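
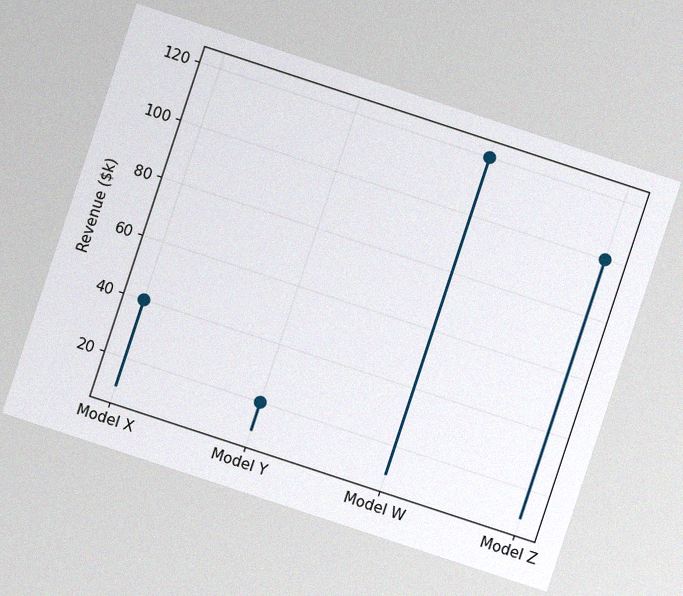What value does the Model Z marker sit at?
$100k

The chart is tilted about 18° clockwise, with some photo noise. The Model Z marker sits at $100k.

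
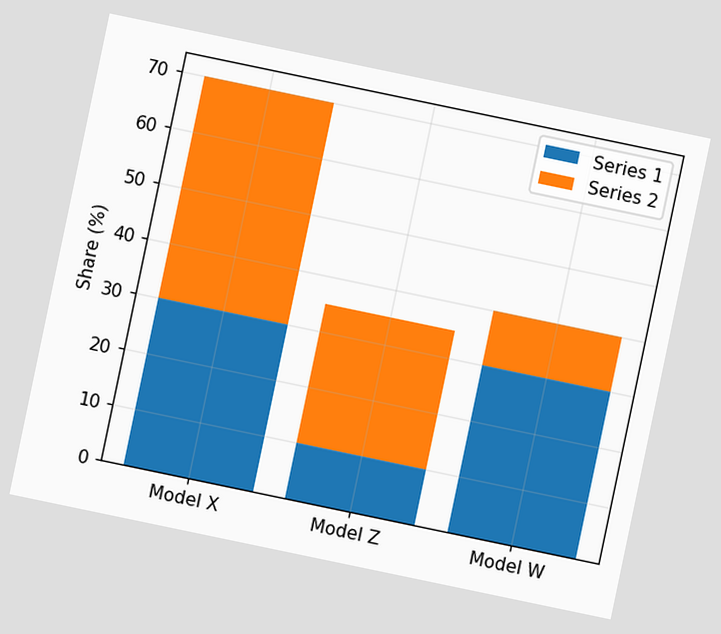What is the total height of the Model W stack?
The chart is tilted about 12° clockwise. The Model W stack's top reaches 40% on the y-axis.

40%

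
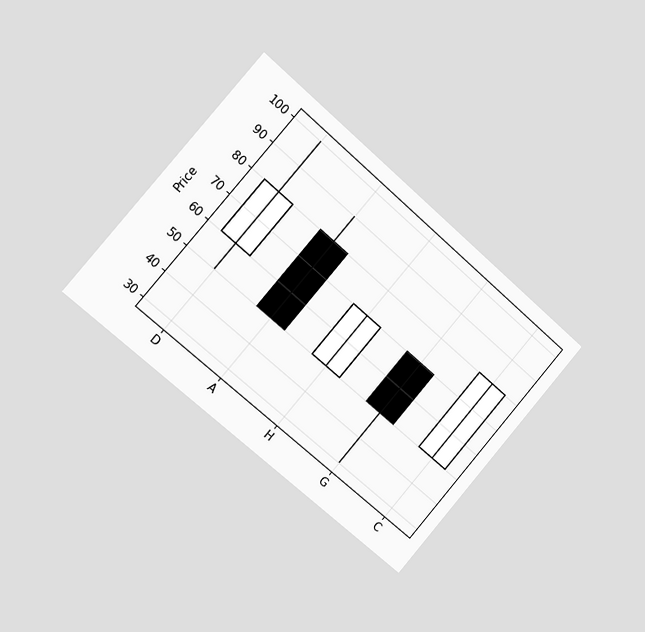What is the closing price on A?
50

The chart is tilted about 41° clockwise and viewed slightly from the left. The A candle closes at 50.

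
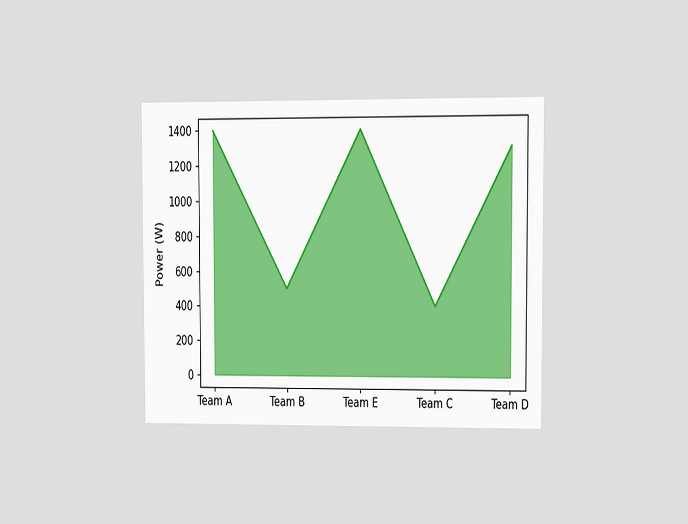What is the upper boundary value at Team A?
The chart is viewed at a slight angle. At Team A the upper boundary is at 1400W.

1400W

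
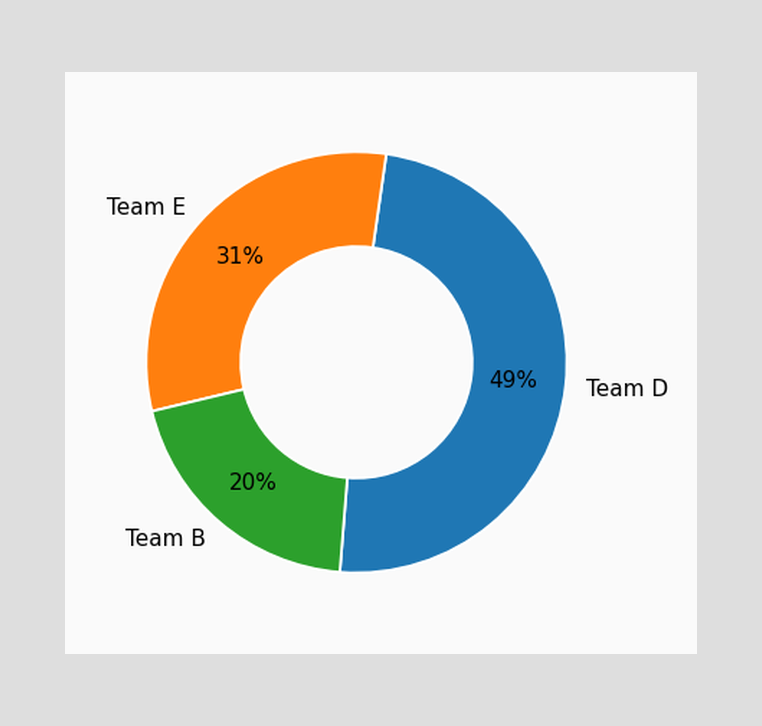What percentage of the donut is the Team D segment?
49%

The Team D segment takes up 49% of the ring.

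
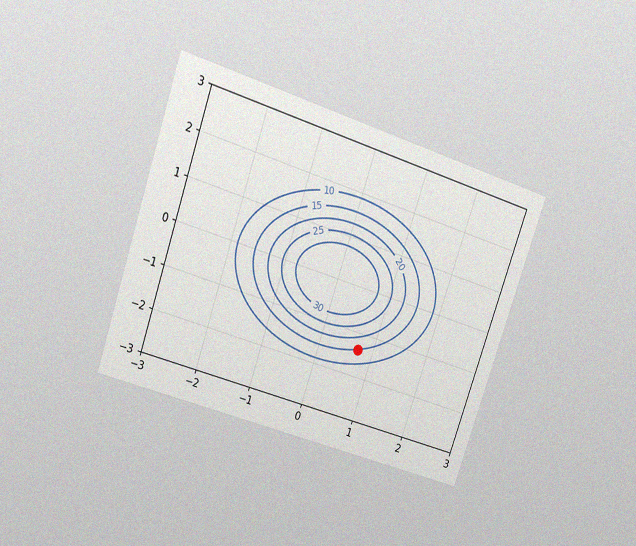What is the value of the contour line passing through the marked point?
15

The chart is tilted about 19° clockwise and viewed at a slight angle, with some photo noise. The marked point sits on the contour labelled 15.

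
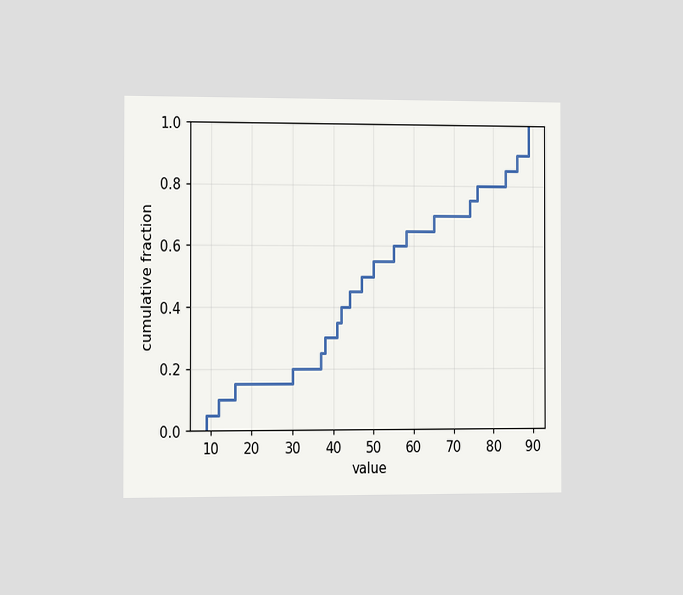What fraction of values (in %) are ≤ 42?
The chart is viewed slightly from the left. At x=42 the ECDF step is at 40%.

40%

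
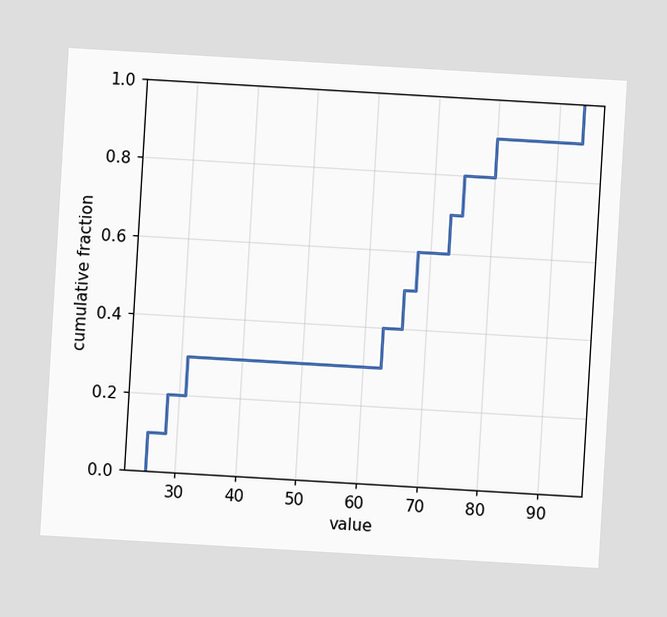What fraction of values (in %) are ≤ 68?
The chart is tilted about 3° clockwise. At x=68 the ECDF step is at 60%.

60%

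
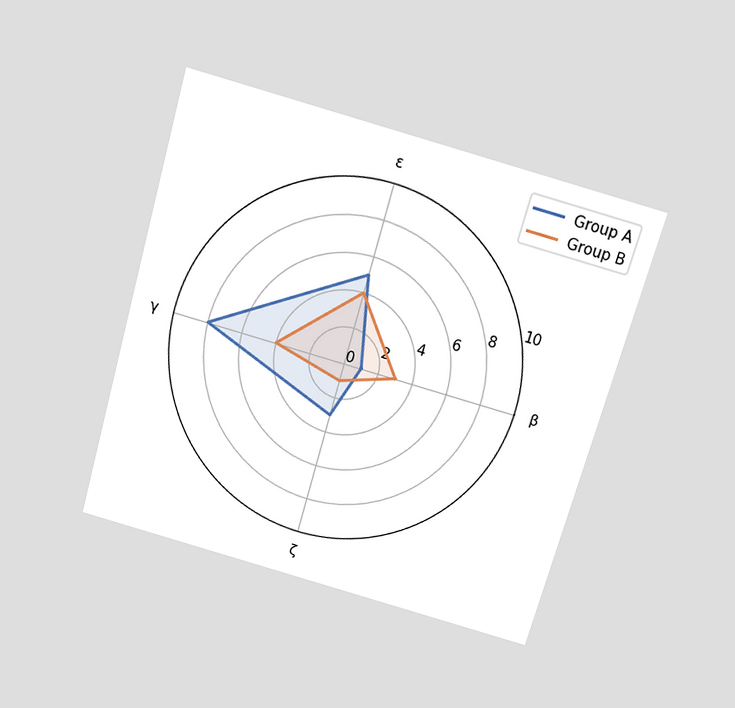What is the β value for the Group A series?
1

The chart is tilted about 16° clockwise and viewed slightly from above. On the β axis, Group A reaches 1.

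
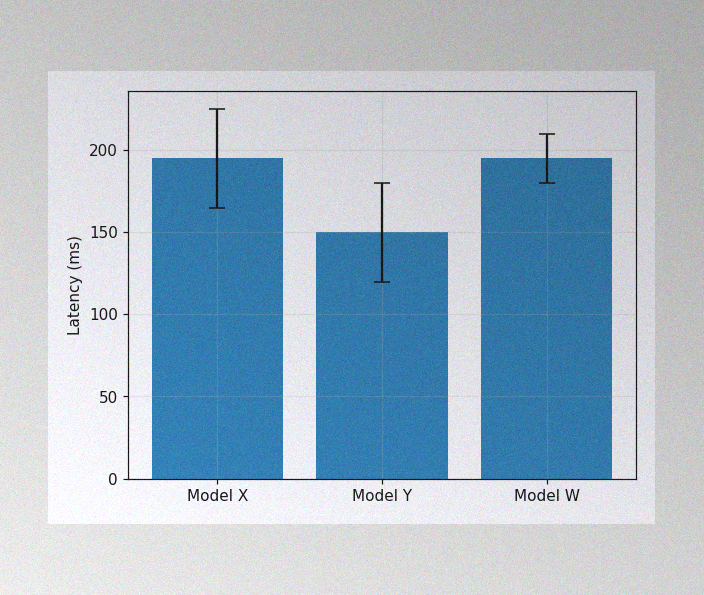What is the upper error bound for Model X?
The image has some photo noise and uneven lighting. The Model X bar's upper whisker reaches 225ms.

225ms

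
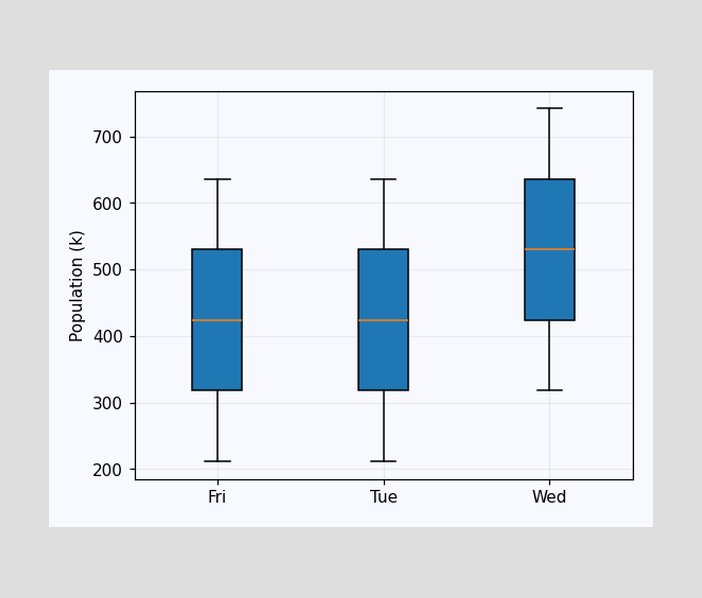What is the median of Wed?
The median line in the Wed box sits at 530k.

530k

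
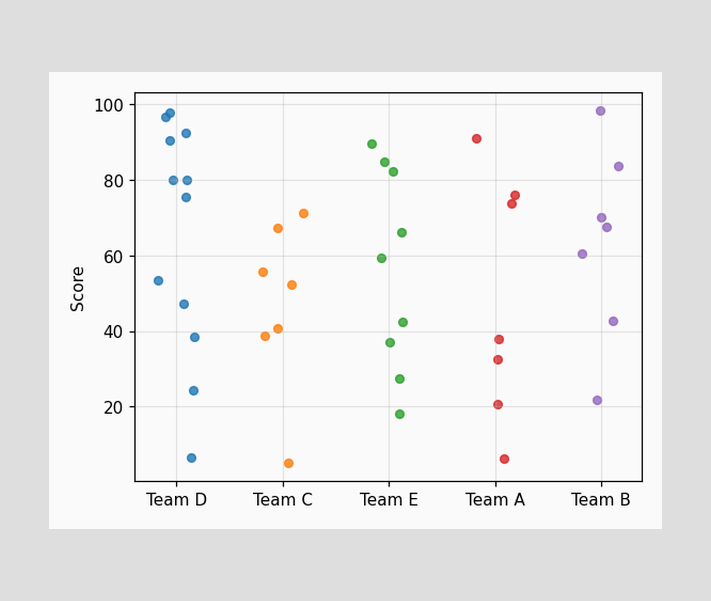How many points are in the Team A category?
7

Counting the markers in the Team A column gives 7.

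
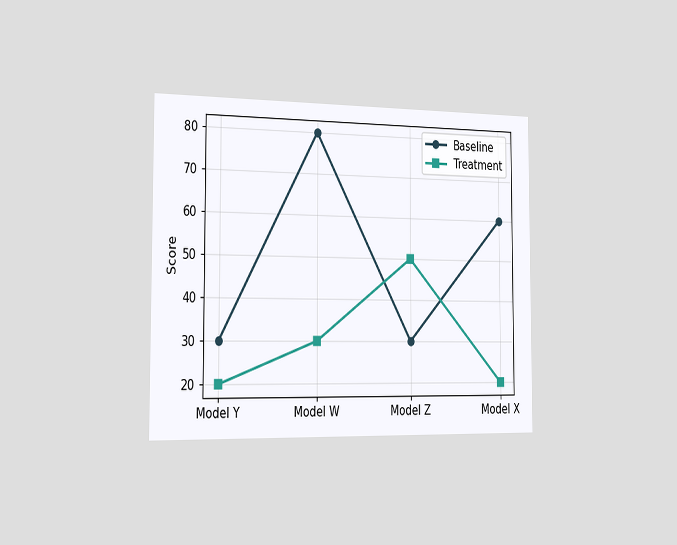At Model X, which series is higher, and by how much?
The chart is viewed slightly from the left. At Model X, Baseline sits above the other line by 40.

Baseline, by 40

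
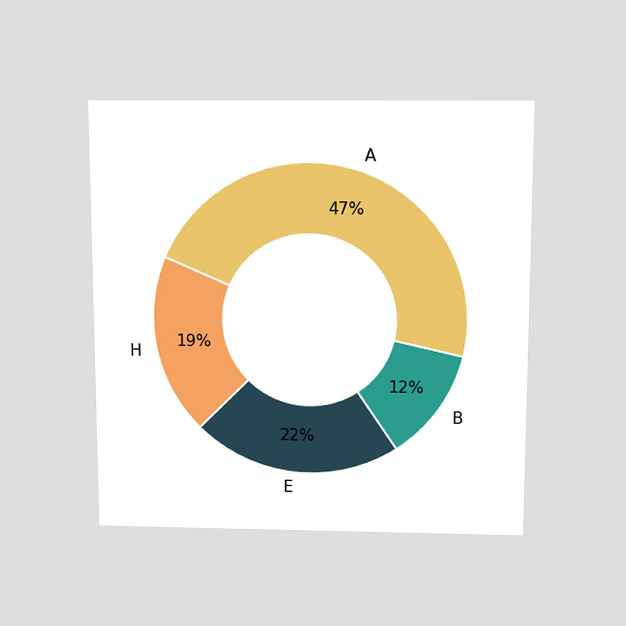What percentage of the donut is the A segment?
47%

The chart is viewed slightly from above. The A segment takes up 47% of the ring.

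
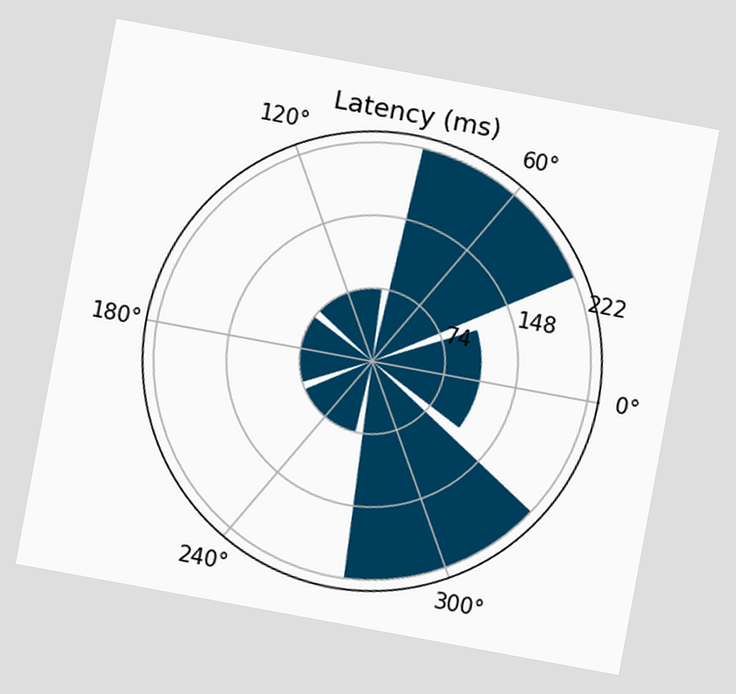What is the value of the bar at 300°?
222ms

The chart is tilted about 10° clockwise. The bar at 300° reaches 222ms on the radial axis.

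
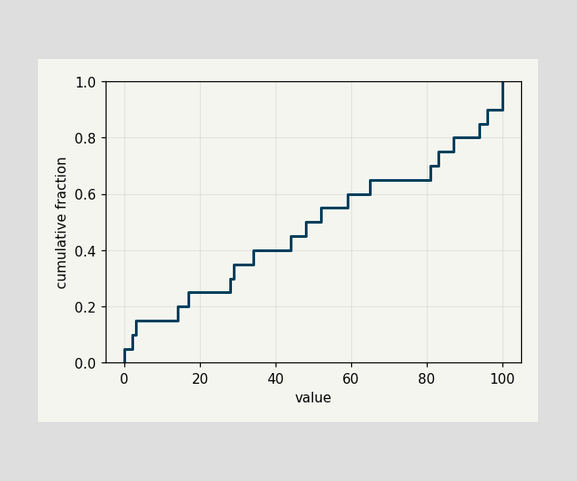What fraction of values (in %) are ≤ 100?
100%

At x=100 the ECDF step is at 100%.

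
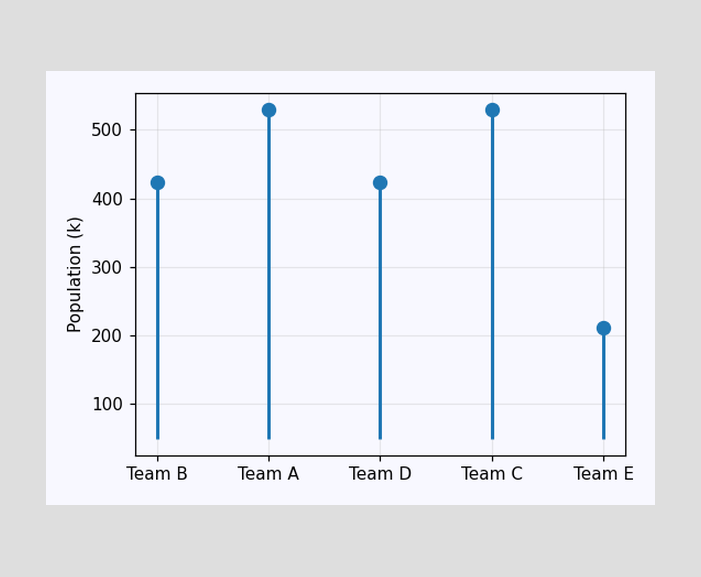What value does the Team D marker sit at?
424k

The Team D marker sits at 424k.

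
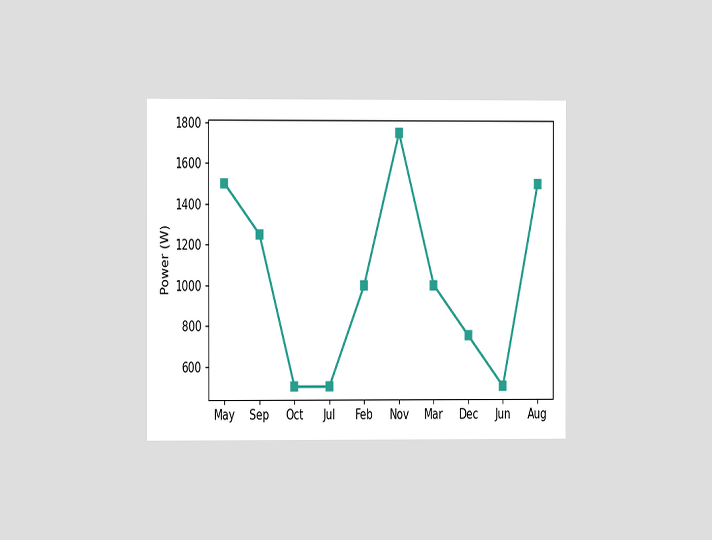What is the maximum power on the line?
1750W

The chart is viewed at a slight angle. The highest point is at Nov, and reading across to the y-axis gives 1750W.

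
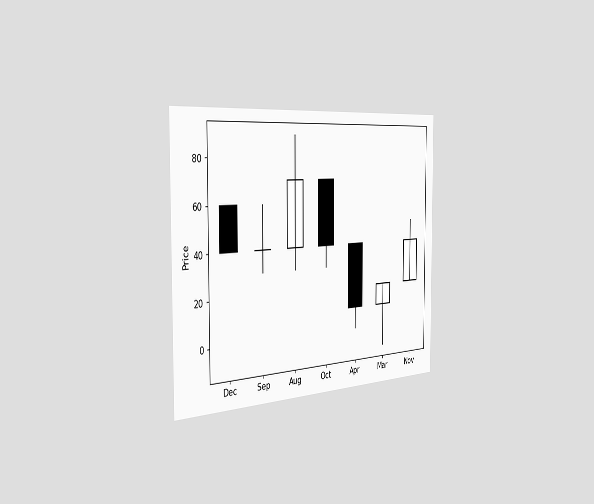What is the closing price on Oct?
The chart is viewed slightly from the left. The Oct candle closes at 40.

40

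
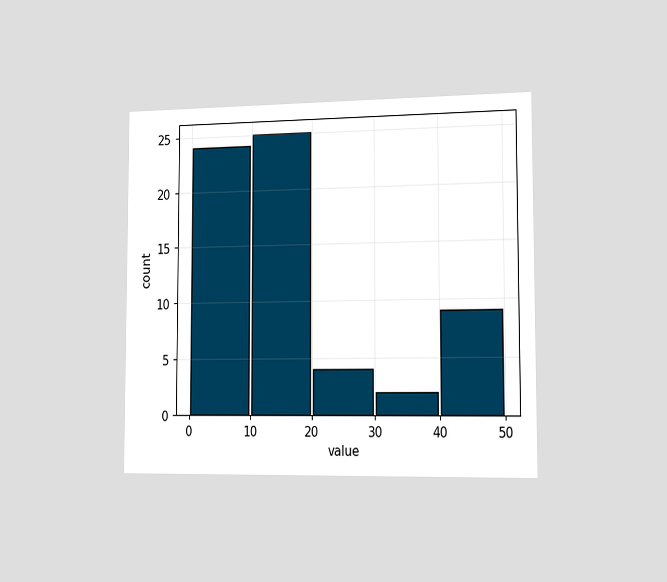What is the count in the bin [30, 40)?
2

The chart is viewed slightly from the right. The [30, 40) bin has height 2.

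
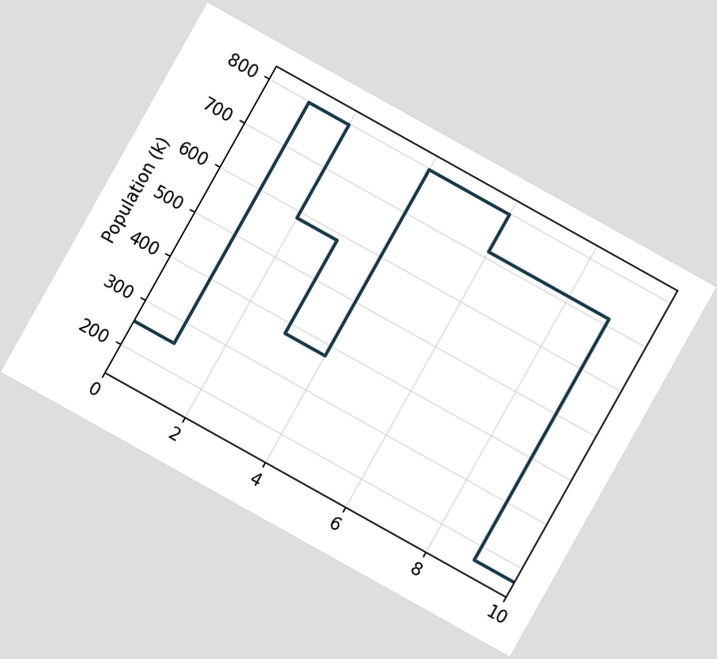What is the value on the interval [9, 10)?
The chart is tilted about 29° clockwise. On [9, 10) the step sits at 168k.

168k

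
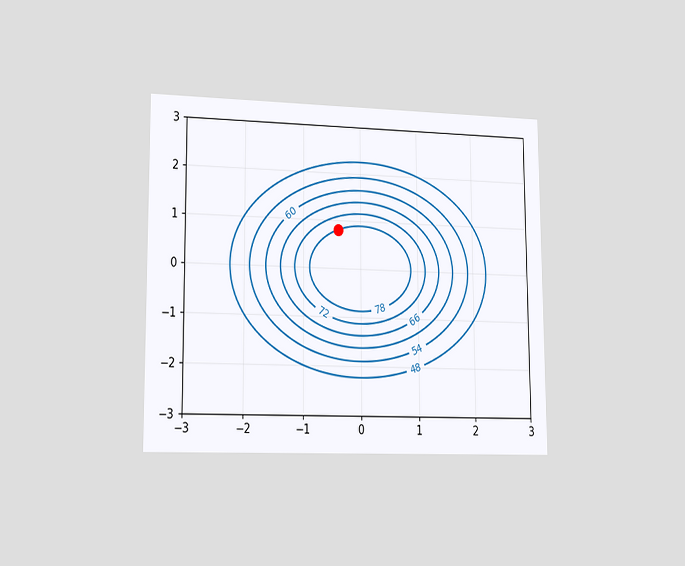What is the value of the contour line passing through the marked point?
The chart is viewed slightly from the left. The marked point sits on the contour labelled 78.

78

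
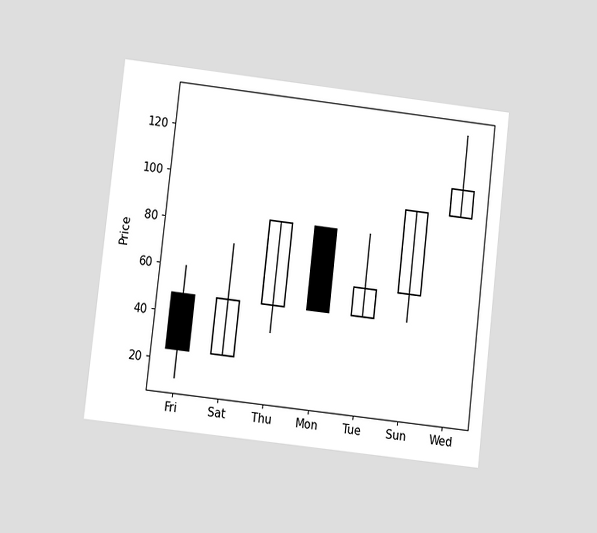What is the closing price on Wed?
The chart is tilted about 6° clockwise and viewed at a slight angle. The Wed candle closes at 108.

108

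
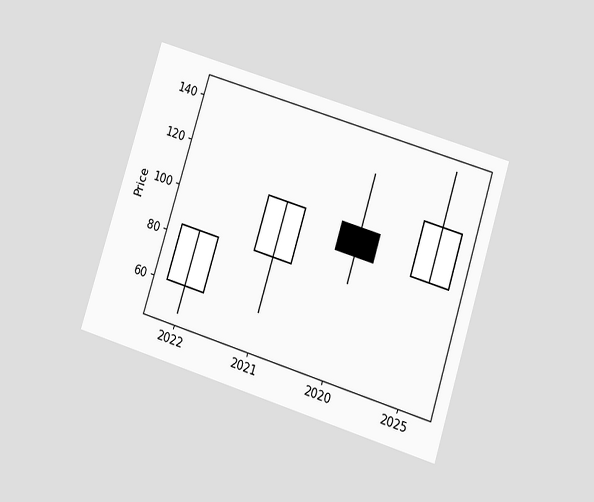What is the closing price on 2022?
The chart is tilted about 17° clockwise and viewed at a slight angle. The 2022 candle closes at 84.

84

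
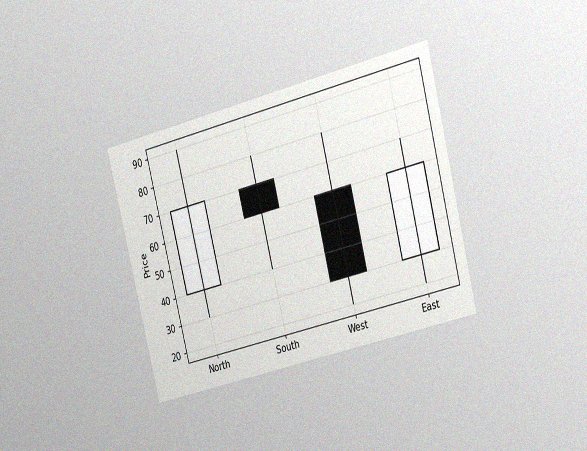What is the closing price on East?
The chart is tilted about 14° counter-clockwise and viewed slightly from the right, with some photo noise. The East candle closes at 60.

60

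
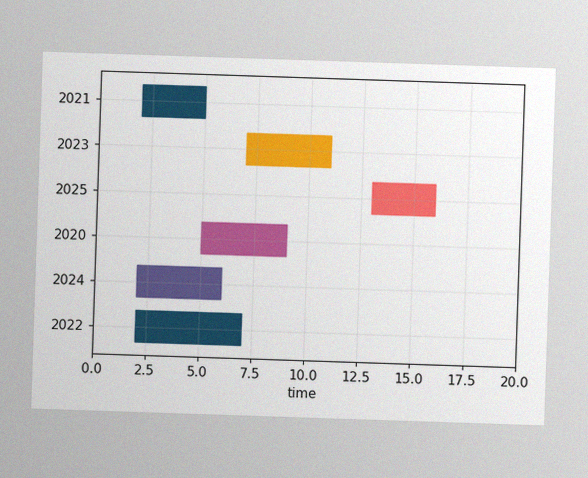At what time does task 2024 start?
The image has some photo noise and uneven lighting. The 2024 bar begins at t=2.

2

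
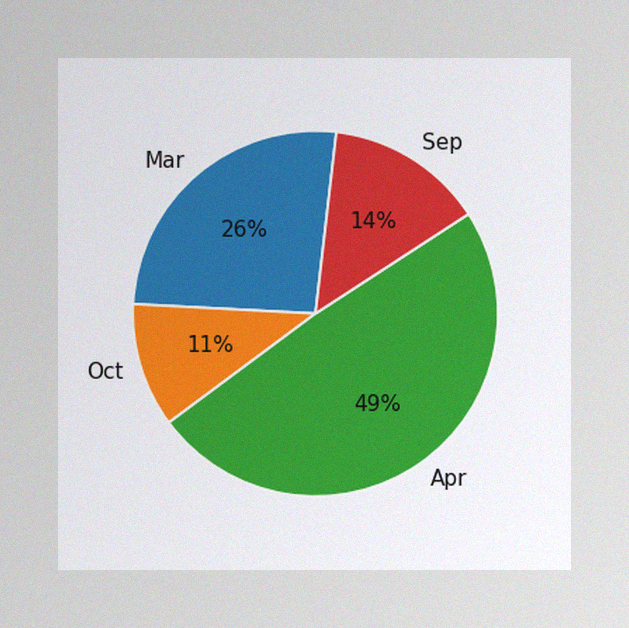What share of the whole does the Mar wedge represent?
The image has some photo noise and uneven lighting. The Mar slice takes up 26% of the pie.

26%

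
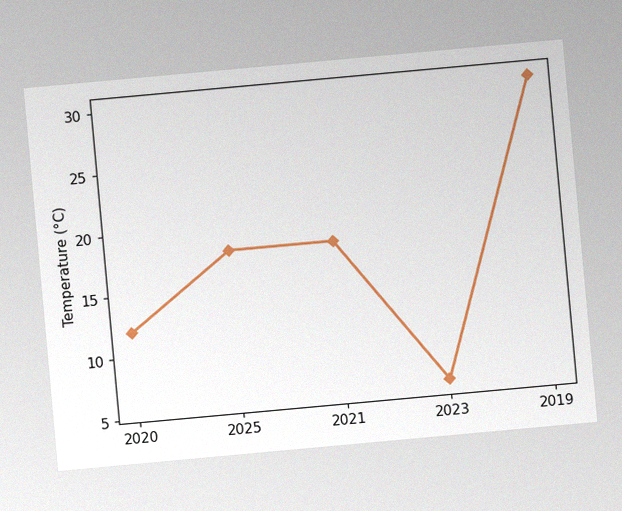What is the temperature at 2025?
18°C

The chart is tilted about 5° counter-clockwise, with some photo noise. At 2025, the line is at 18°C.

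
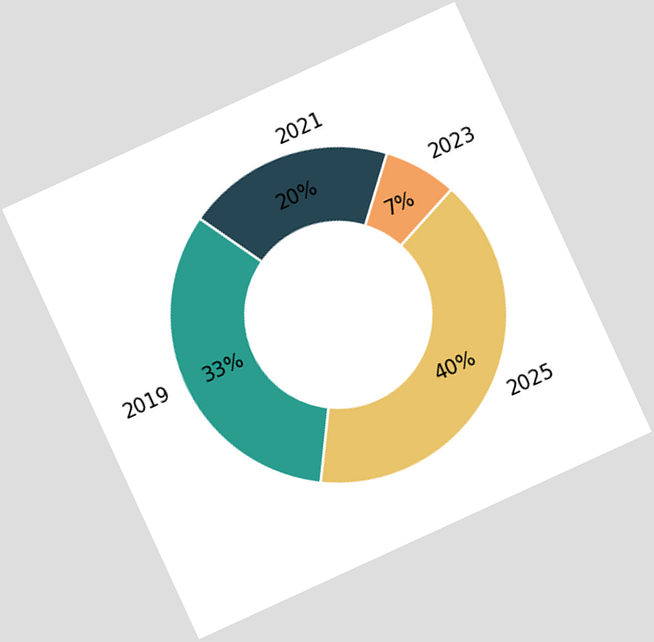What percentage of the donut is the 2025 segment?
40%

The chart is tilted about 25° counter-clockwise. The 2025 segment takes up 40% of the ring.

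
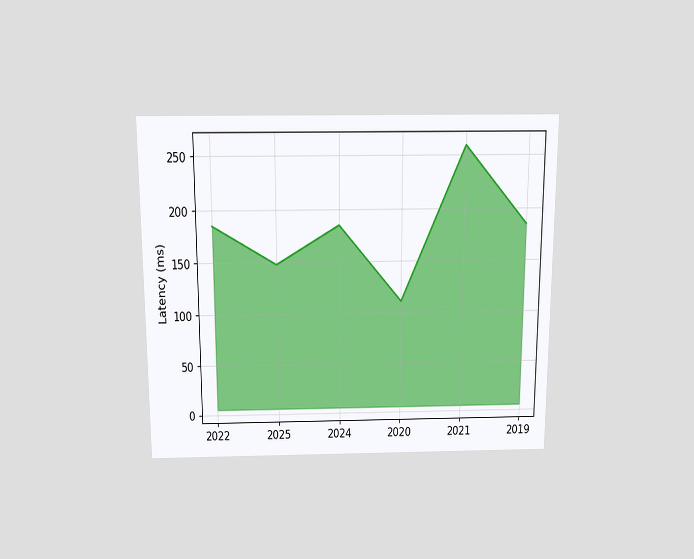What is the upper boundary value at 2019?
The chart is viewed slightly from above. At 2019 the upper boundary is at 185ms.

185ms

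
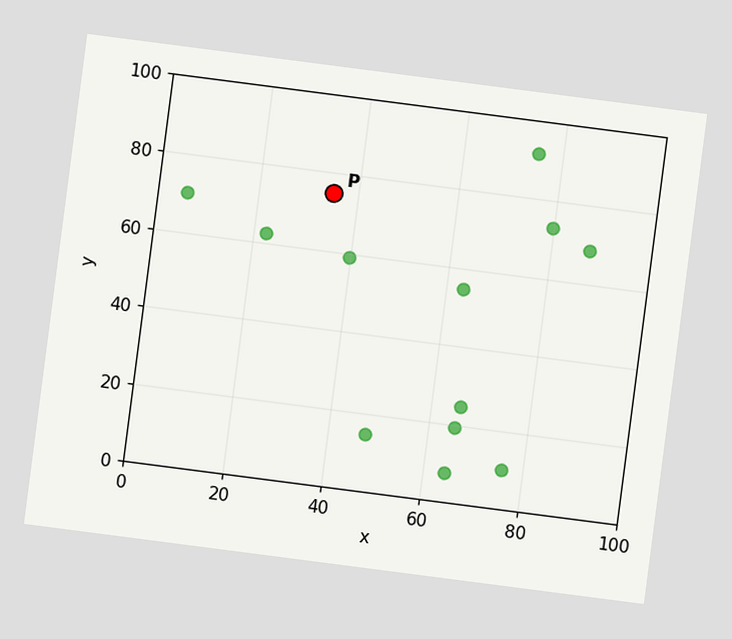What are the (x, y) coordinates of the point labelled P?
(35, 75)

The chart is tilted about 7° clockwise. Following the gridlines from P to each axis, P sits at (35, 75).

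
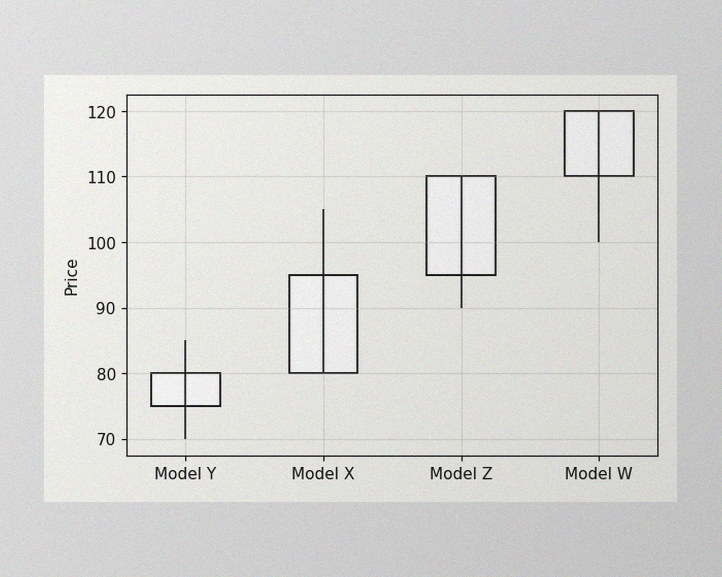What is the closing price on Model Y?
80

The image has some photo noise and uneven lighting. The Model Y candle closes at 80.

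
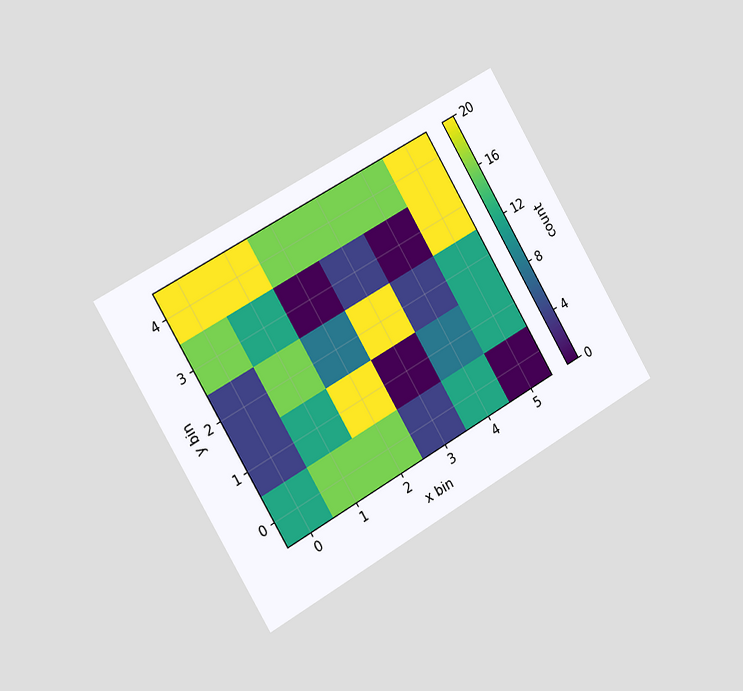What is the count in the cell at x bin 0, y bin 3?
16

The chart is tilted about 30° counter-clockwise and viewed slightly from the left. Matching the cell (0, 3) against the colorbar gives 16.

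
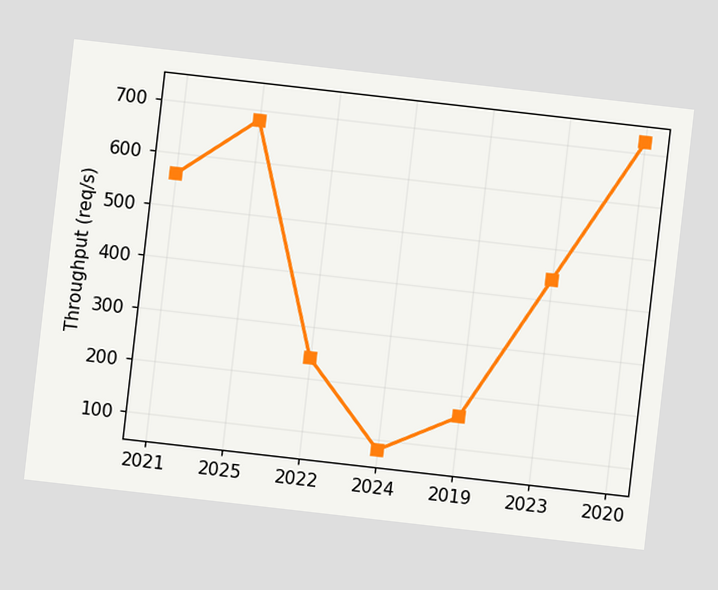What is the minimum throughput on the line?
The chart is tilted about 7° clockwise. The lowest point is at 2024, and reading across to the y-axis gives 80req/s.

80req/s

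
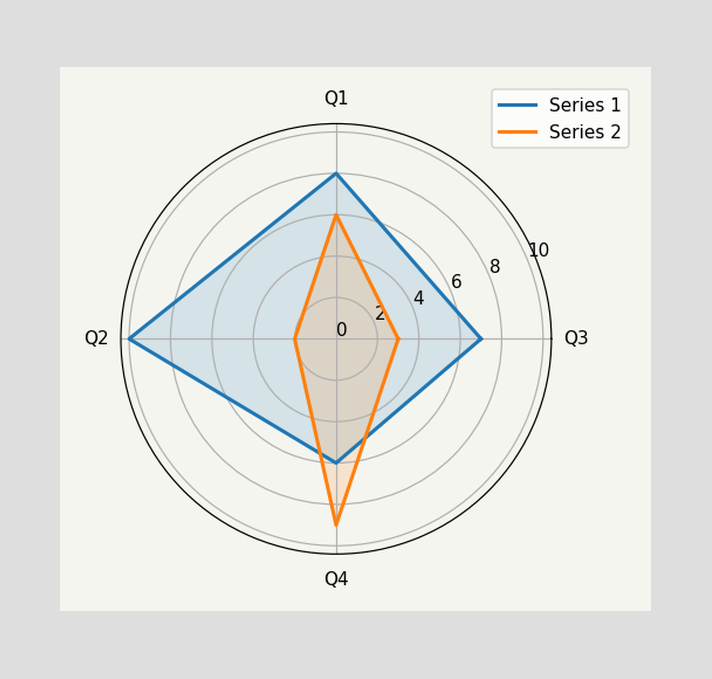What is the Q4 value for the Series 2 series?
9

On the Q4 axis, Series 2 reaches 9.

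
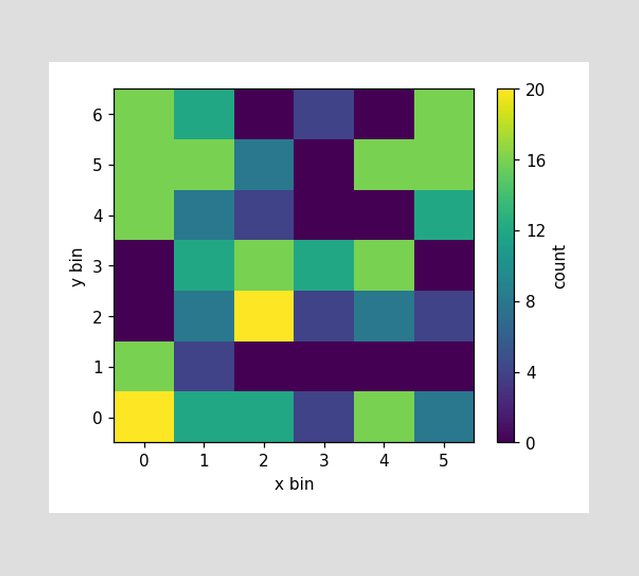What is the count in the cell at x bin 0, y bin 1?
Matching the cell (0, 1) against the colorbar gives 16.

16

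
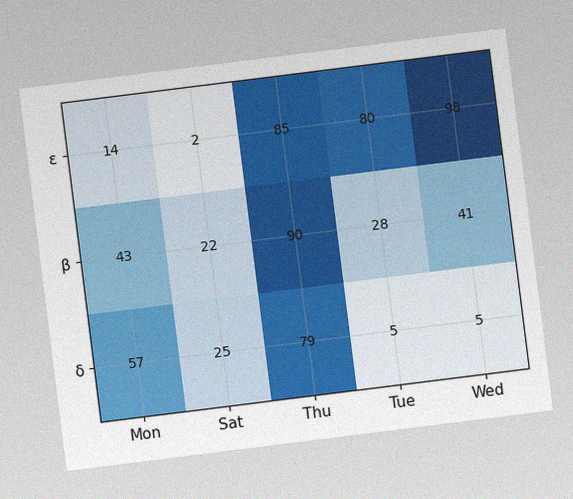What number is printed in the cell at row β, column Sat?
22

The chart is tilted about 7° counter-clockwise, with some photo noise. The (β, Sat) cell reads 22.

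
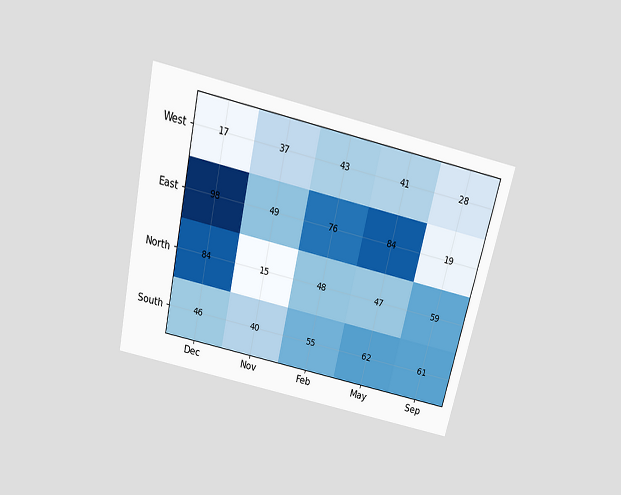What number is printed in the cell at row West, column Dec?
The chart is tilted about 13° clockwise and viewed slightly from above. The (West, Dec) cell reads 17.

17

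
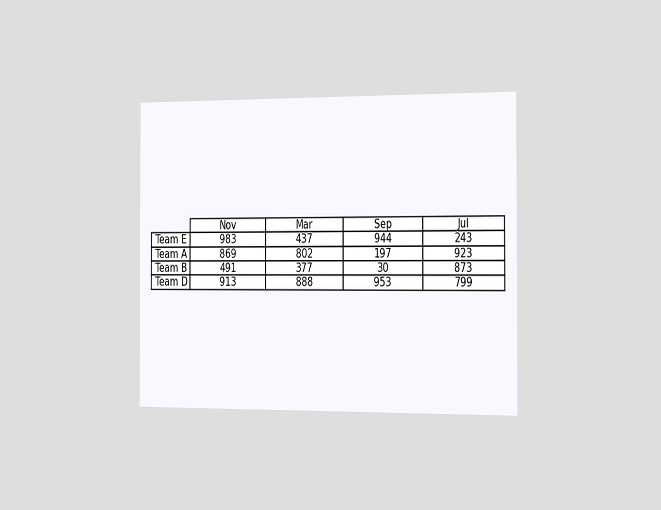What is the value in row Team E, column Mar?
437

The chart is viewed slightly from the right. The (Team E, Mar) cell reads 437.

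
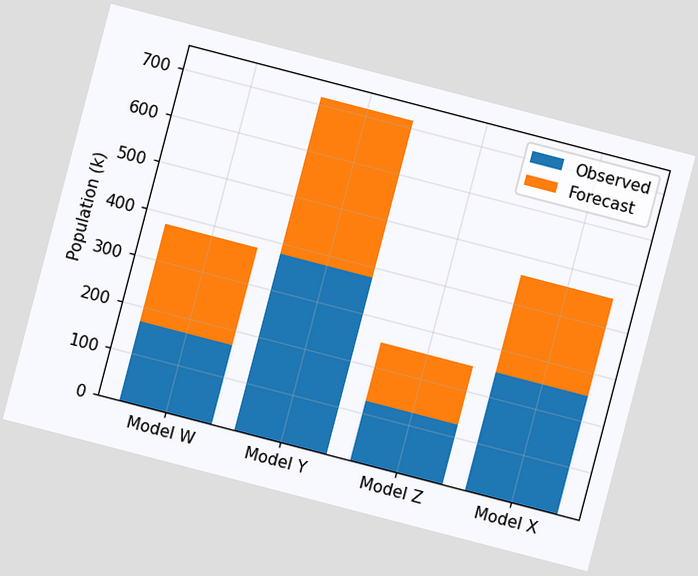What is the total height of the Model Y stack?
714k

The chart is tilted about 15° clockwise. The Model Y stack's top reaches 714k on the y-axis.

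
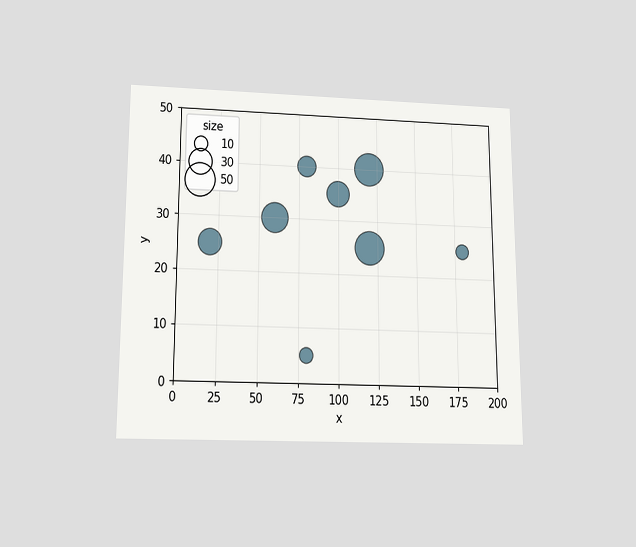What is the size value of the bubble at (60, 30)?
The chart is viewed slightly from below. Matching the bubble at (60, 30) against the size legend gives 40.

40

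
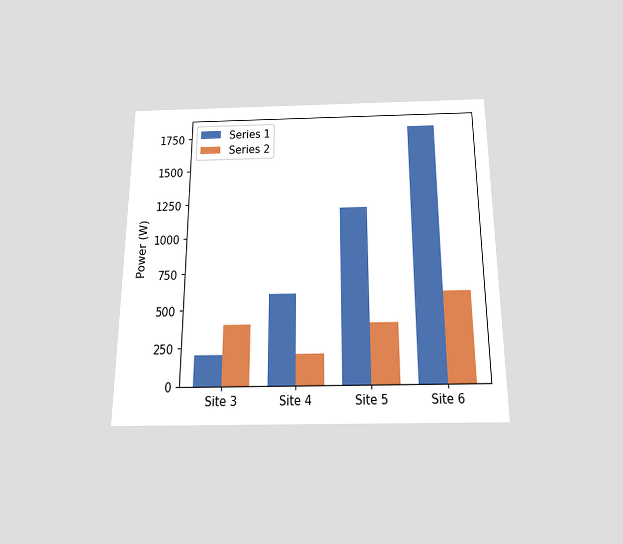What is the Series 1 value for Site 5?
The chart is viewed slightly from below. The Series 1 bar at Site 5 reaches 1200W on the y-axis.

1200W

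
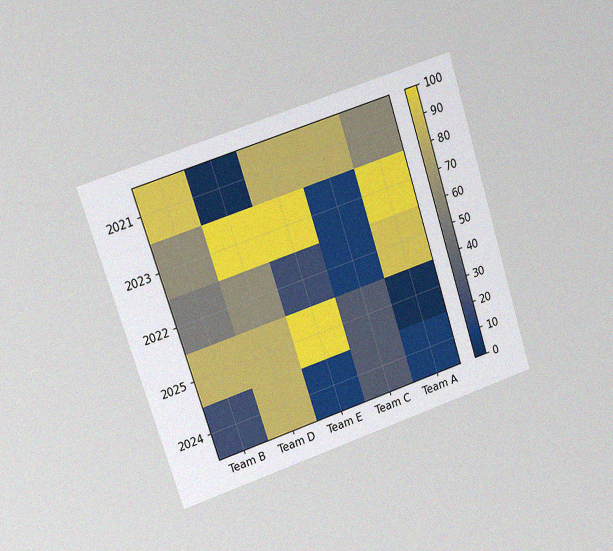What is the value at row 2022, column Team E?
20

The chart is tilted about 18° counter-clockwise and viewed at a slight angle, with some photo noise. Matching cell (2022, Team E) against the colorbar gives 20.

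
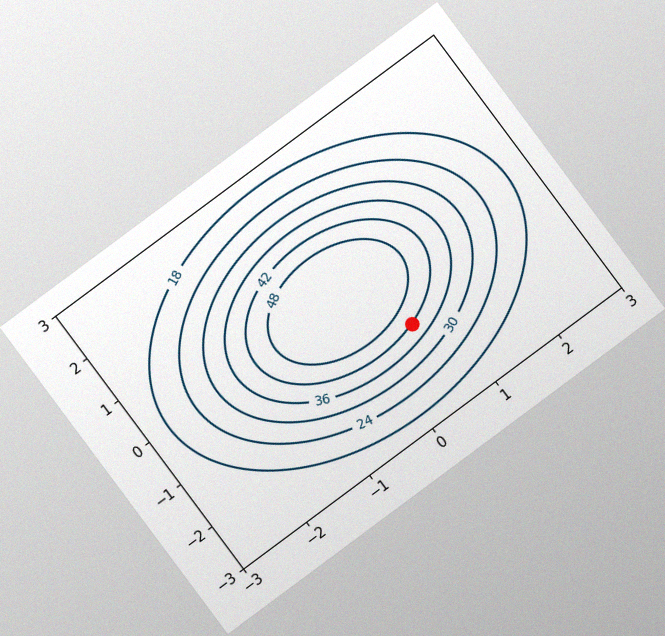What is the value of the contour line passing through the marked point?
The chart is tilted about 37° counter-clockwise, with some photo noise. The marked point sits on the contour labelled 42.

42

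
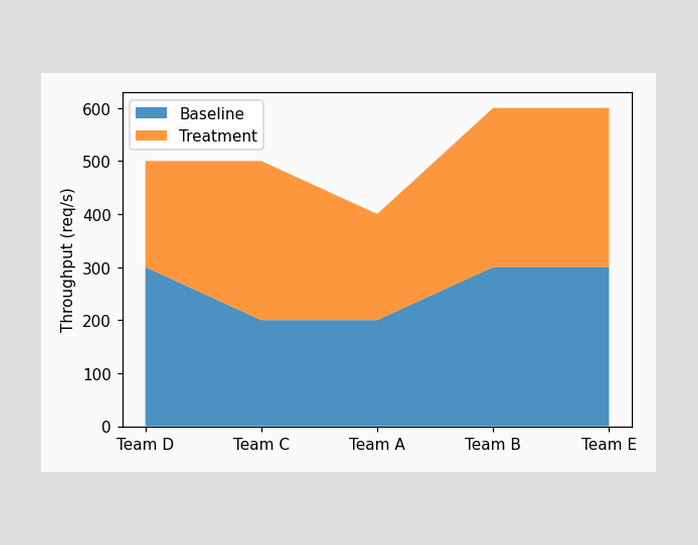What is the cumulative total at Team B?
The stacked total at Team B reaches 600req/s.

600req/s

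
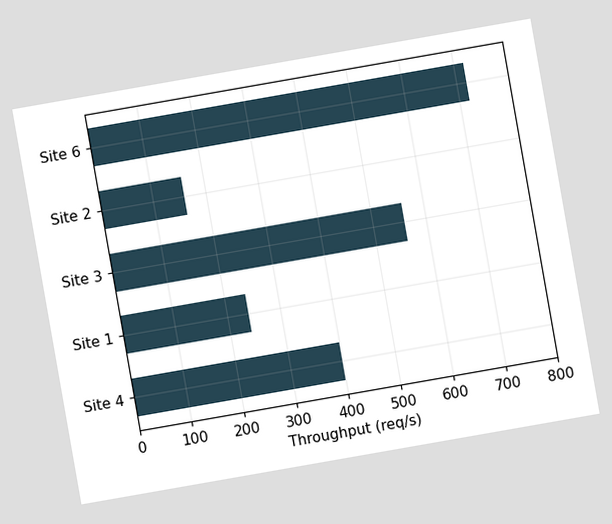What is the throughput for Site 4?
400req/s

The chart is tilted about 10° counter-clockwise. Reading along the chart's x-axis, the Site 4 bar reaches 400req/s.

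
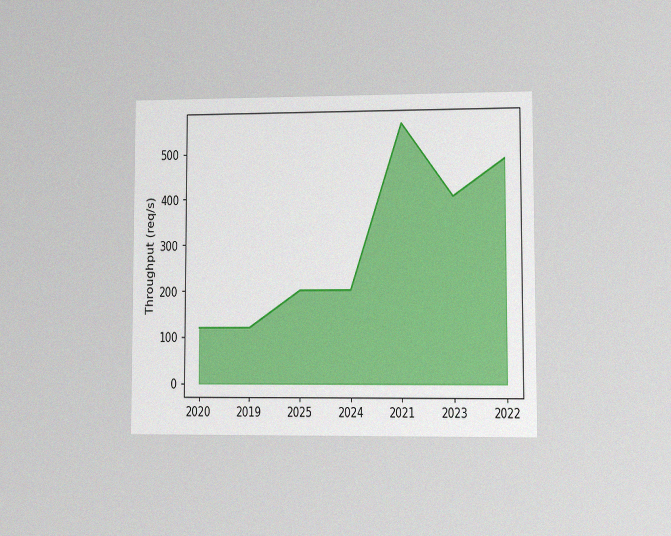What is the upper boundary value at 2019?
The chart is viewed at a slight angle, with some photo noise. At 2019 the upper boundary is at 120req/s.

120req/s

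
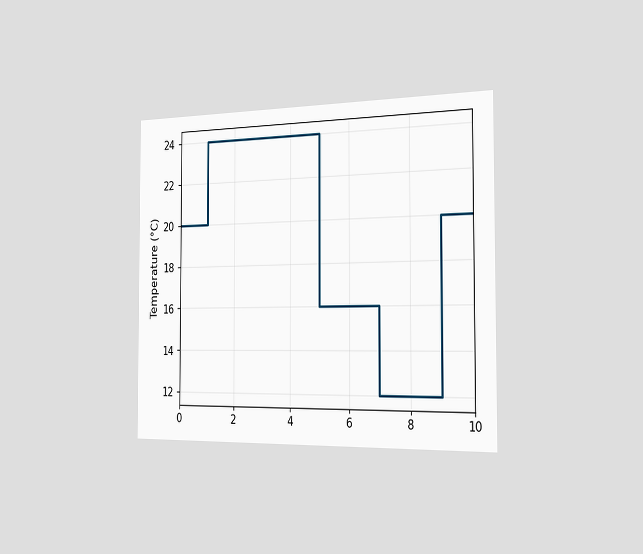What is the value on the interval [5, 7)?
16°C

The chart is viewed slightly from the right. On [5, 7) the step sits at 16°C.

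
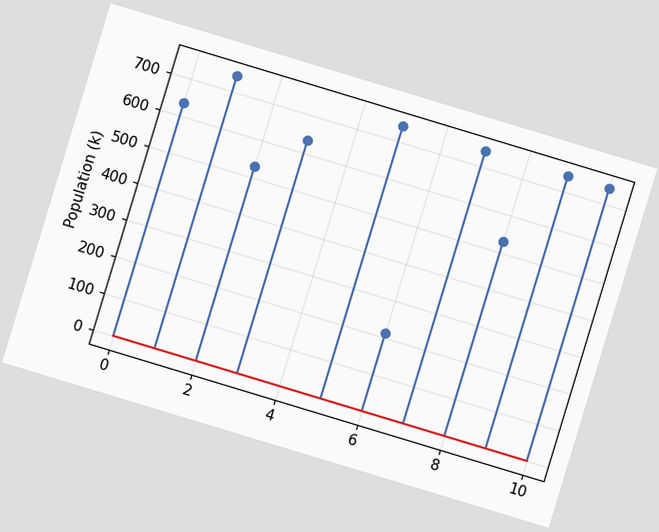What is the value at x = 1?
742k

The chart is tilted about 17° clockwise. The stem at x=1 reaches 742k.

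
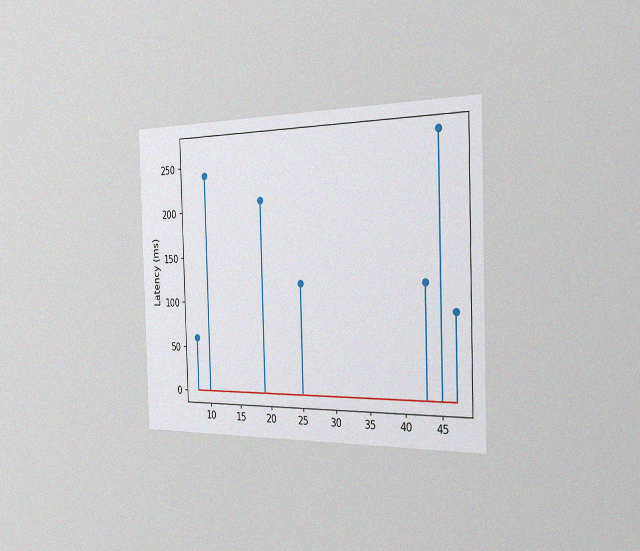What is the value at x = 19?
The chart is viewed slightly from the right, with some photo noise. The stem at x=19 reaches 210ms.

210ms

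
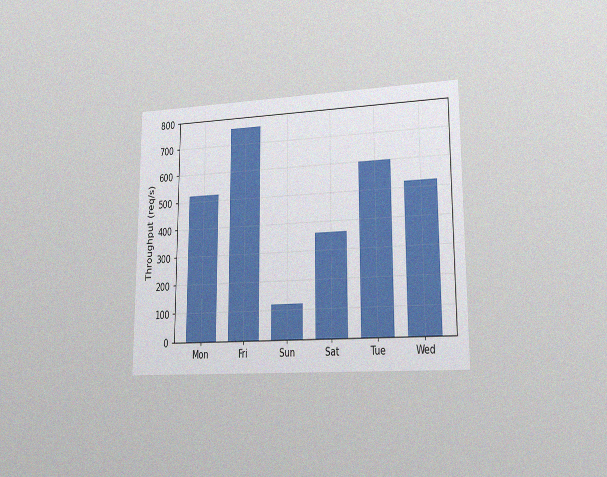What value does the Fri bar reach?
The chart is viewed slightly from the right, with some photo noise. Reading along the chart's y-axis, the Fri bar reaches 760req/s.

760req/s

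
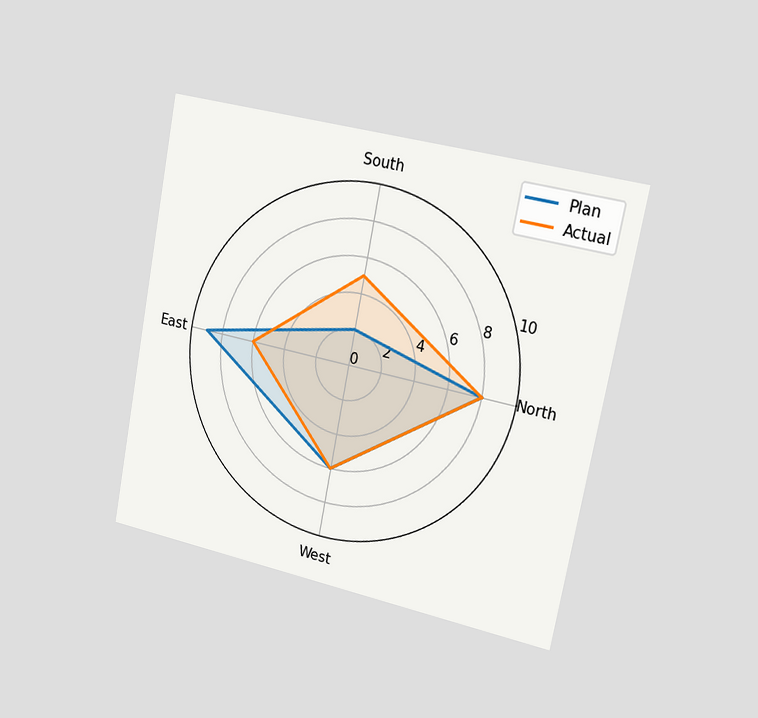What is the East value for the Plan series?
9

The chart is tilted about 11° clockwise and viewed slightly from the right. On the East axis, Plan reaches 9.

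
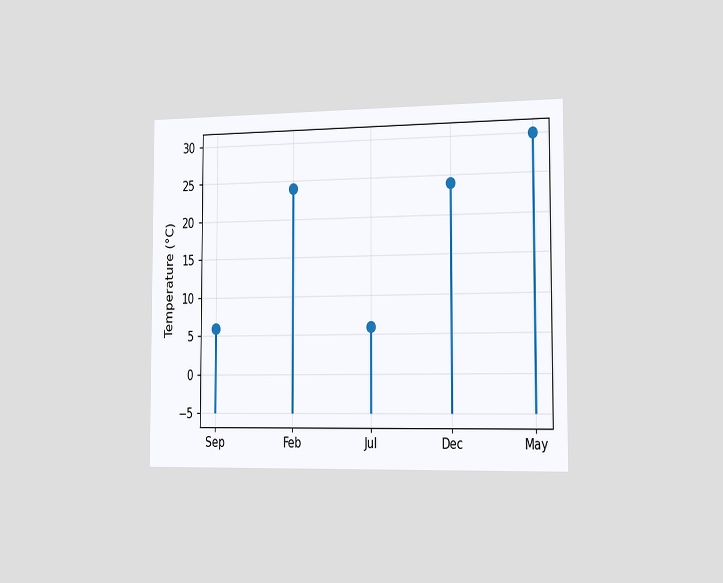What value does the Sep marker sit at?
6°C

The chart is viewed slightly from the right. The Sep marker sits at 6°C.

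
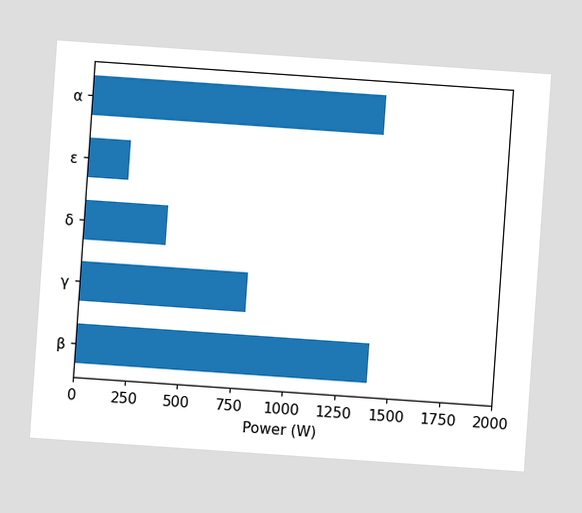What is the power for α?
The chart is tilted about 4° clockwise. Reading along the chart's x-axis, the α bar reaches 1400W.

1400W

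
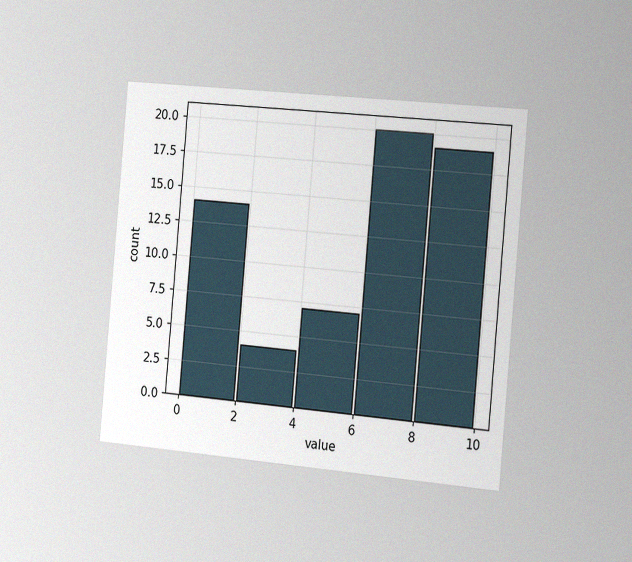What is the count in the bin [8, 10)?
19

The chart is tilted about 5° clockwise and viewed slightly from the right, with some photo noise. The [8, 10) bin has height 19.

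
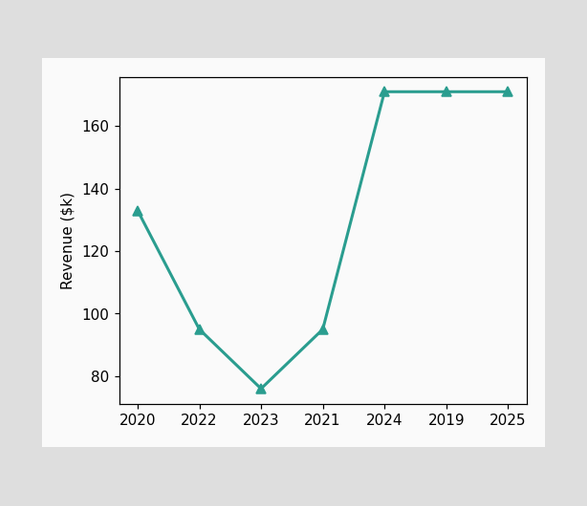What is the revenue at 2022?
$95k

At 2022, the line is at $95k.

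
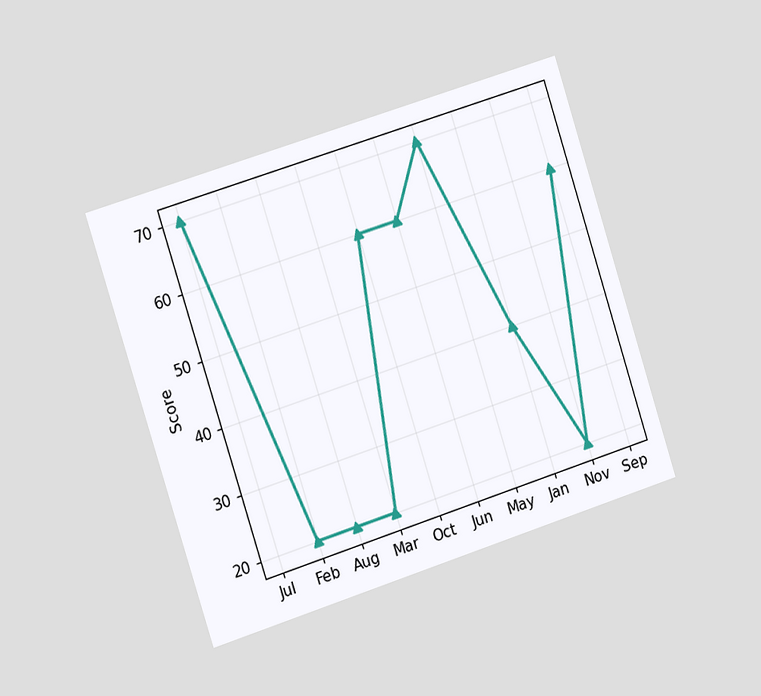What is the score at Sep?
60

The chart is tilted about 18° counter-clockwise and viewed slightly from the left. At Sep, the line is at 60.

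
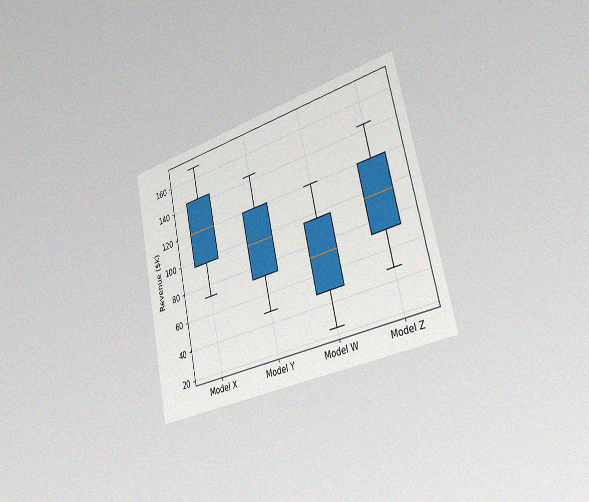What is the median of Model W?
$72k

The chart is tilted about 12° counter-clockwise and viewed slightly from the right, with some photo noise. The median line in the Model W box sits at $72k.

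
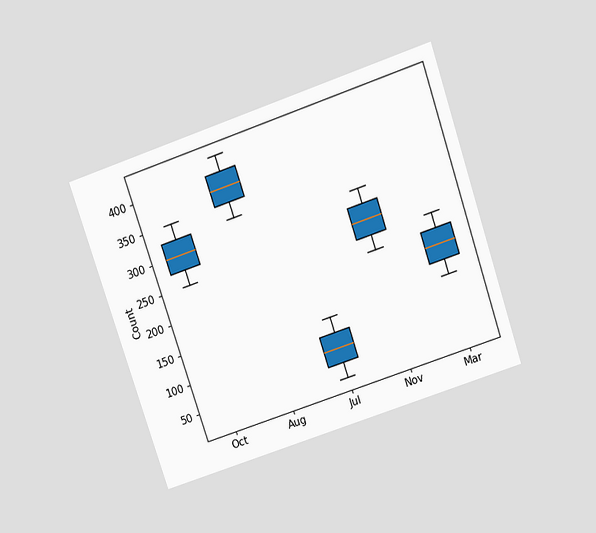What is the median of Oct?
The chart is tilted about 19° counter-clockwise and viewed at a slight angle. The median line in the Oct box sits at 300.

300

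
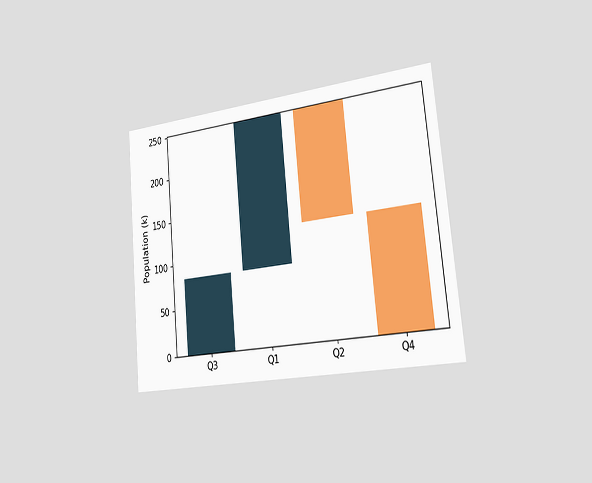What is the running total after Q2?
126k

The chart is tilted about 5° counter-clockwise and viewed slightly from the right. After Q2 the running total reaches 126k.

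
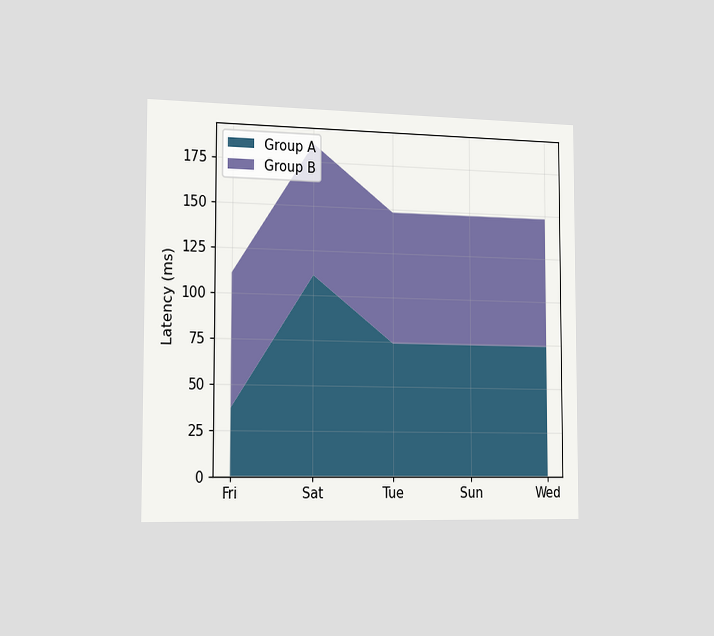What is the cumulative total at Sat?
185ms

The chart is viewed slightly from the left. The stacked total at Sat reaches 185ms.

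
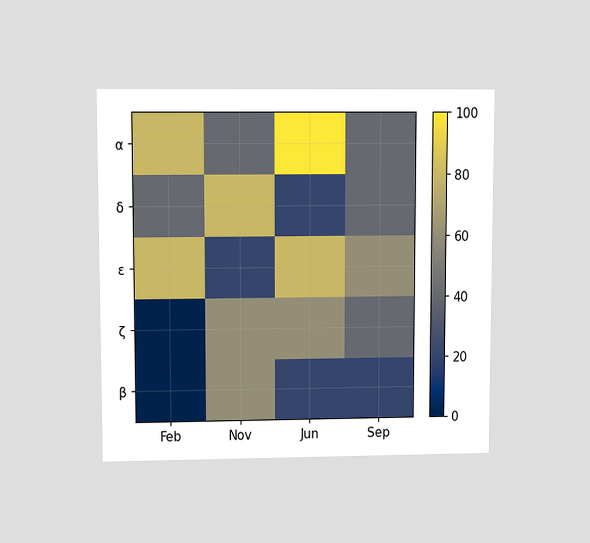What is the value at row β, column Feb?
The chart is viewed at a slight angle. Matching cell (β, Feb) against the colorbar gives 0.

0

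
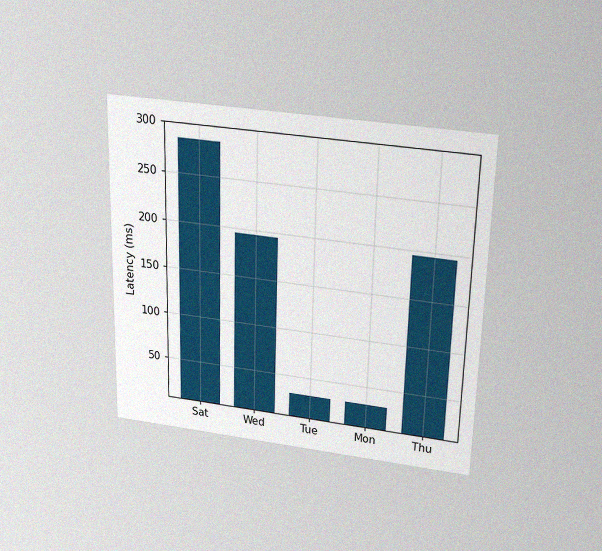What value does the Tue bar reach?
30ms

The chart is viewed slightly from above, with some photo noise. Reading along the chart's y-axis, the Tue bar reaches 30ms.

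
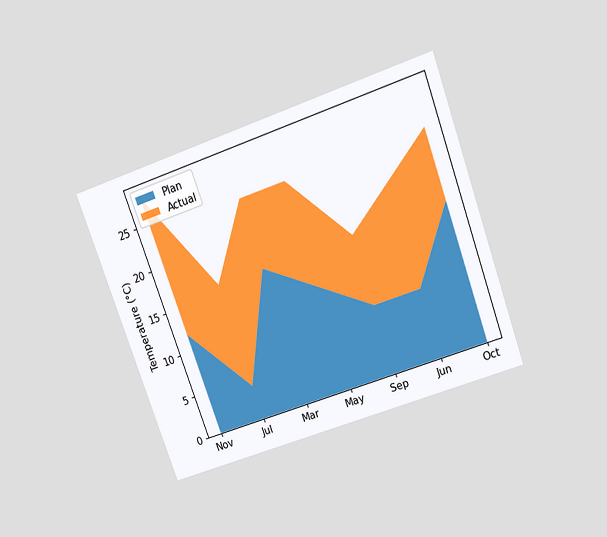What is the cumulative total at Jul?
16°C

The chart is tilted about 20° counter-clockwise and viewed slightly from above. The stacked total at Jul reaches 16°C.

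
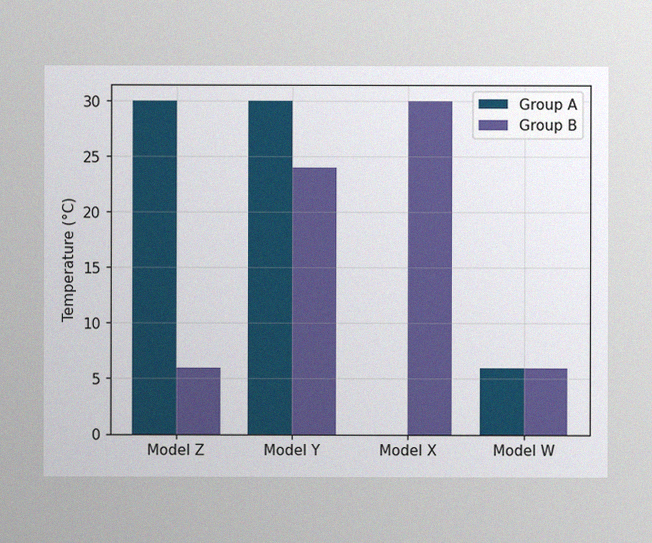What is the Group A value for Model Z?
The image has some photo noise and uneven lighting. The Group A bar at Model Z reaches 30°C on the y-axis.

30°C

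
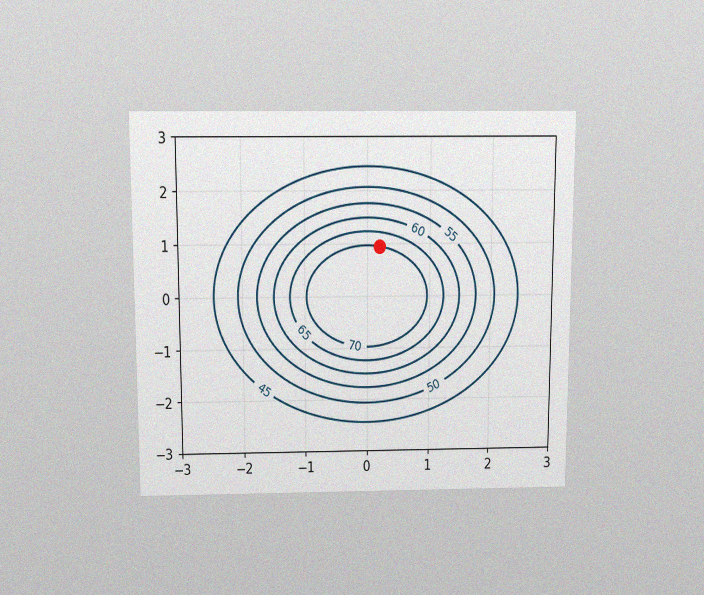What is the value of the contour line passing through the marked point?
70

The chart is viewed slightly from above, with some photo noise. The marked point sits on the contour labelled 70.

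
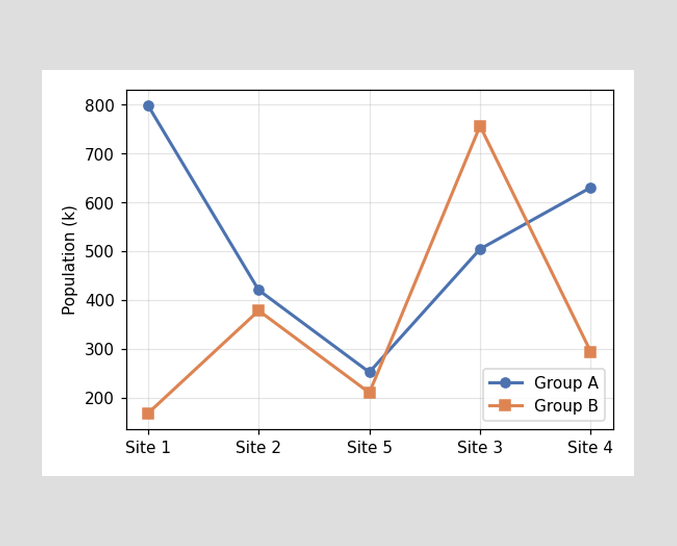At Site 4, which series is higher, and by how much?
Group A, by 336k

At Site 4, Group A sits above the other line by 336k.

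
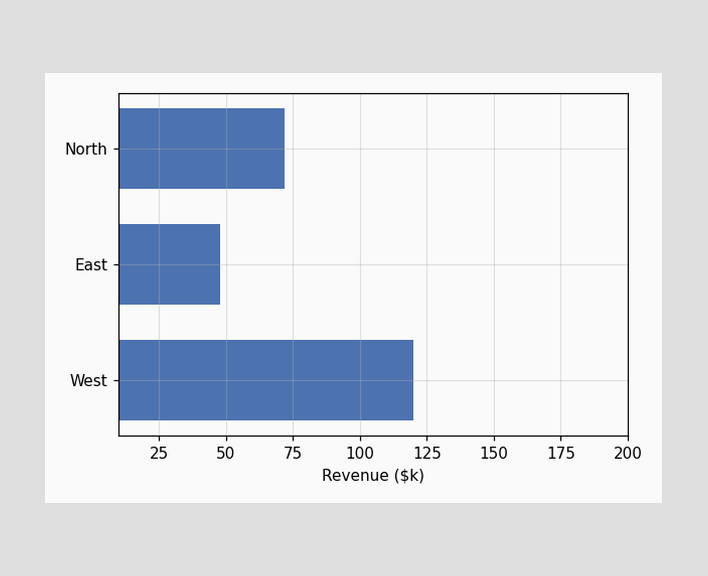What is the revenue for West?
Reading along the chart's x-axis, the West bar reaches $120k.

$120k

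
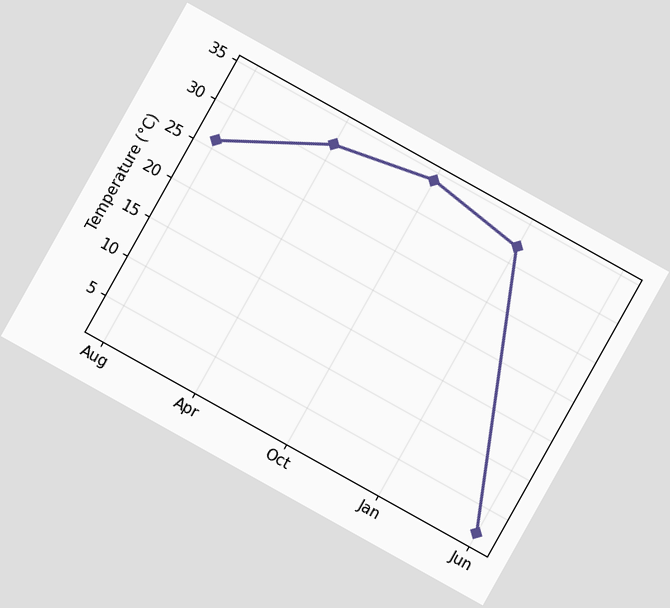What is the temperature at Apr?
The chart is tilted about 29° clockwise. At Apr, the line is at 32°C.

32°C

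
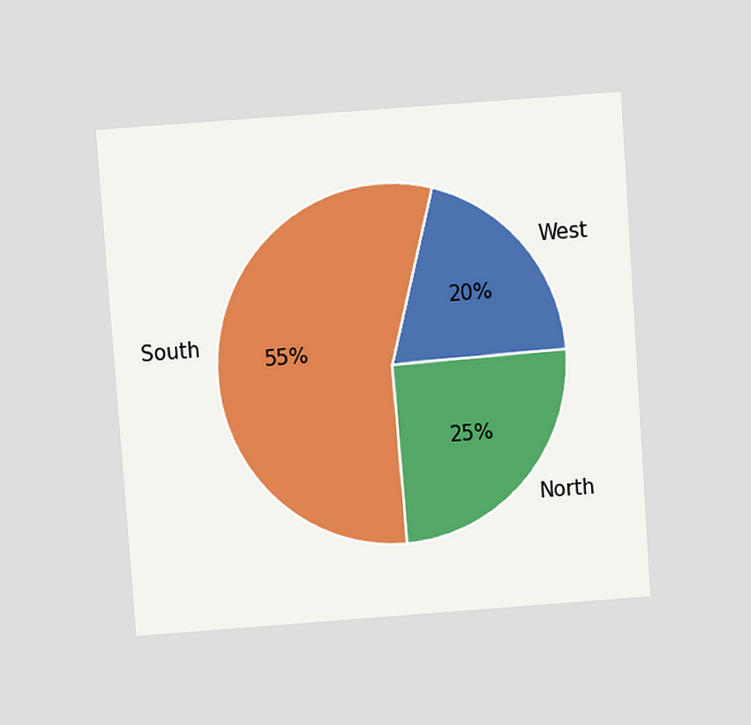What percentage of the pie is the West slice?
20%

The chart is tilted about 4° counter-clockwise and viewed at a slight angle. The West slice takes up 20% of the pie.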